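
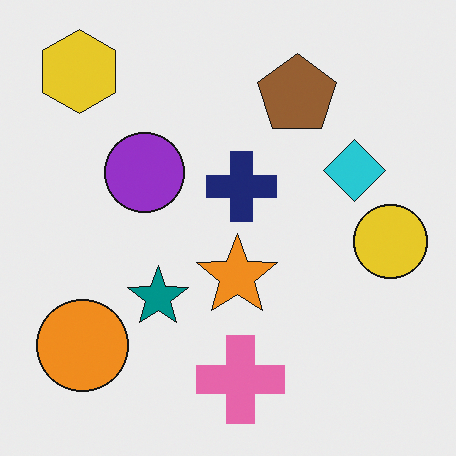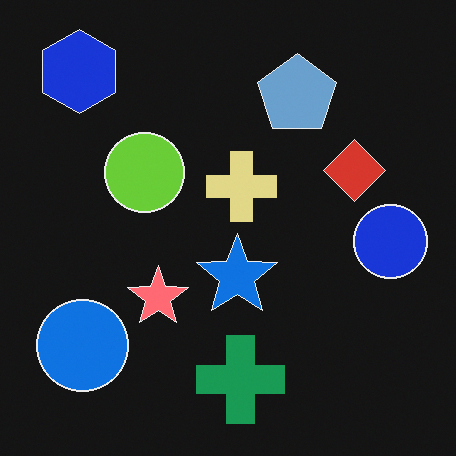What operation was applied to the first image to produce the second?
The image was color-inverted (negative).

The light background has become dark and every shape's color is its complement — a photographic negative.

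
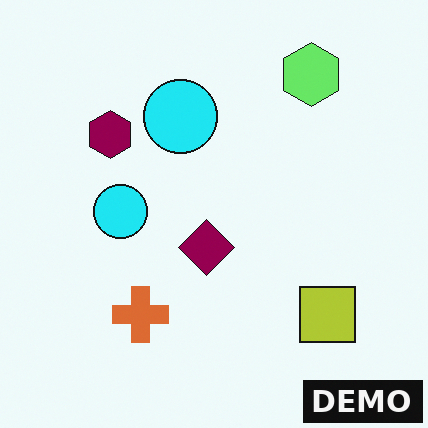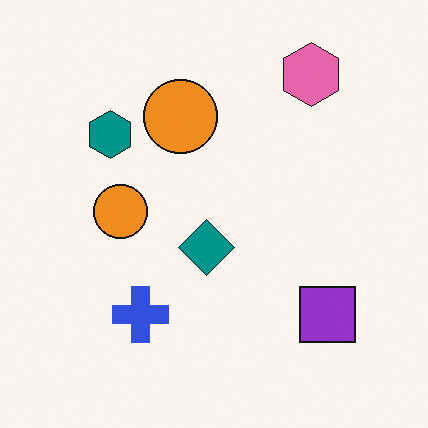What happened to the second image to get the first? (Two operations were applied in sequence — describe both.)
The transformation is: hue-shifted noticeably, then watermarked with the text "DEMO" in the lower-right corner.

Every shape's color has rotated by the same amount around the hue wheel — a uniform hue shift. A dark label reading "DEMO" appears in the lower-right corner.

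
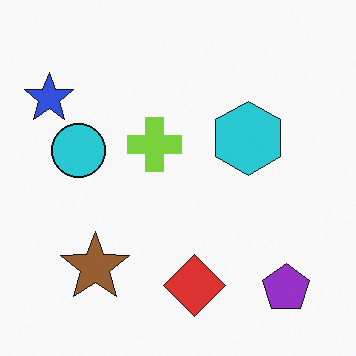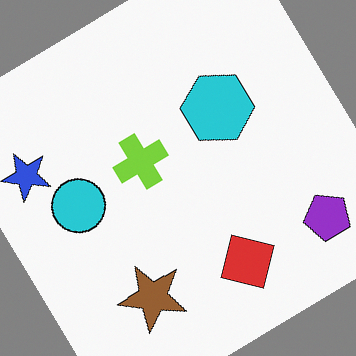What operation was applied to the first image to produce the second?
The transformation is: rotated counter-clockwise by a large amount — several tens of degrees.

Every shape is tilted by the same angle and the image corners show triangular fill wedges — a whole-image rotation by a non-right angle.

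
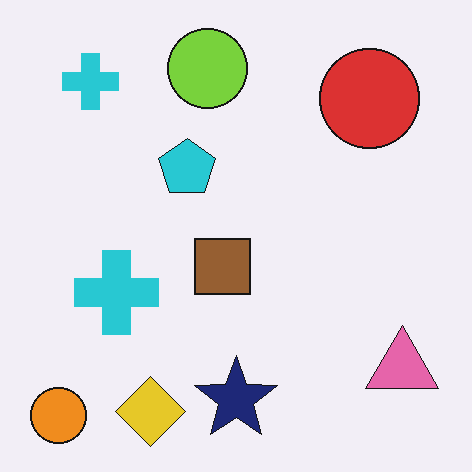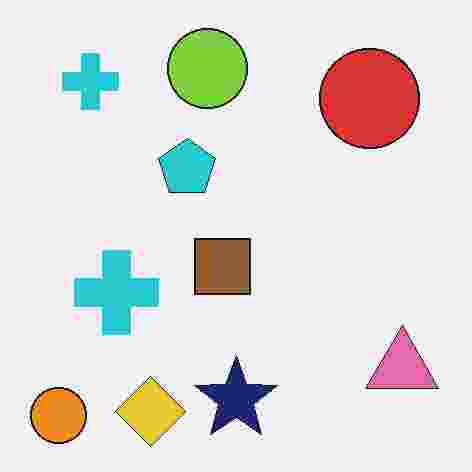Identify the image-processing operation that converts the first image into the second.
The second image is the first degraded with heavy JPEG compression.

Blocky 8×8 compression artifacts appear around shape edges and the flat background shows ringing — characteristic JPEG degradation.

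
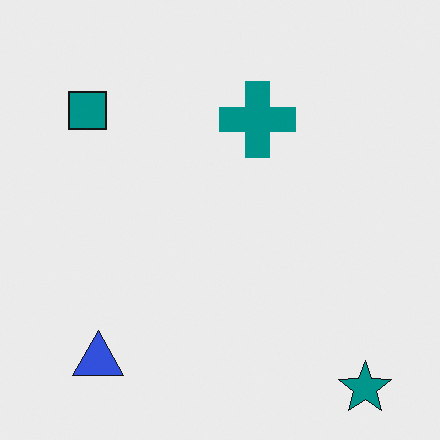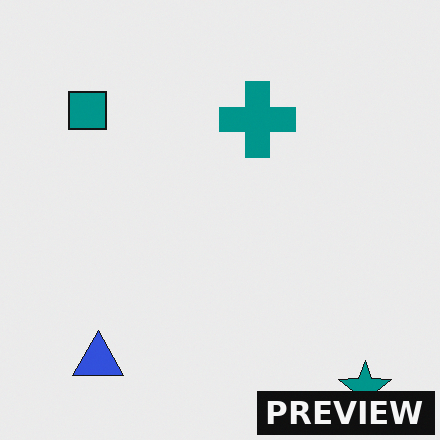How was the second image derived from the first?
It was watermarked with the text "PREVIEW" in the lower-right corner.

A dark label reading "PREVIEW" appears in the lower-right corner.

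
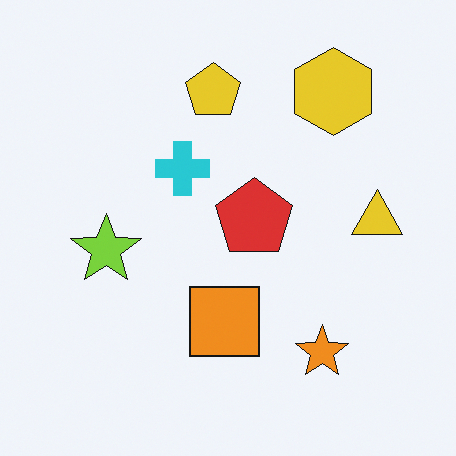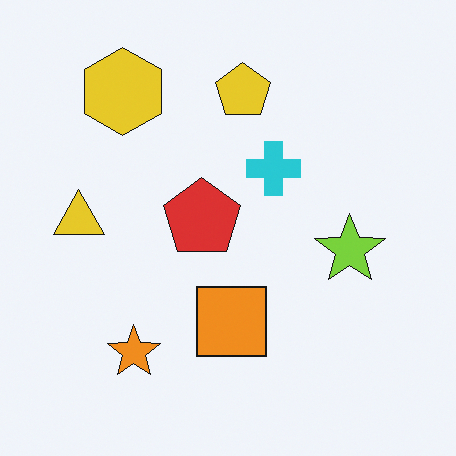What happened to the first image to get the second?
It was flipped horizontally (left ↔ right).

The yellow triangle is in the right of the first image and the left of the second — shapes on opposite sides of the vertical midline have swapped in a mirror flip.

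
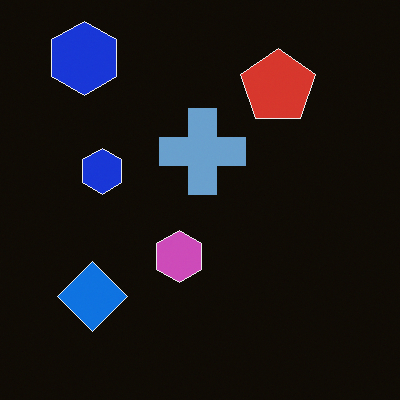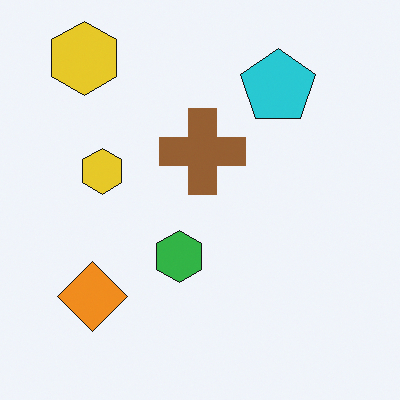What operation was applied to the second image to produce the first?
The image was color-inverted (negative).

The light background has become dark and every shape's color is its complement — a photographic negative.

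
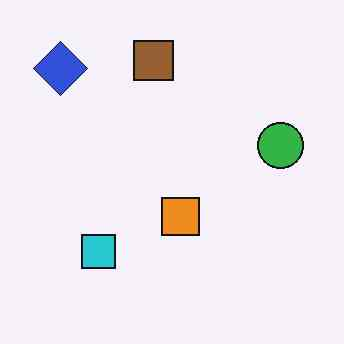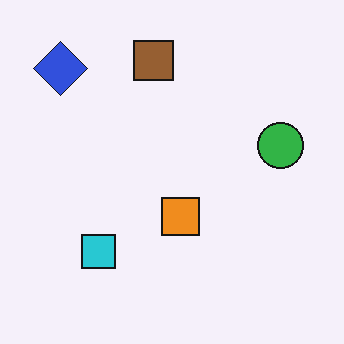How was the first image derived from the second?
JPEG-compressed with visible artifacts.

Blocky 8×8 compression artifacts appear around shape edges and the flat background shows ringing — characteristic JPEG degradation.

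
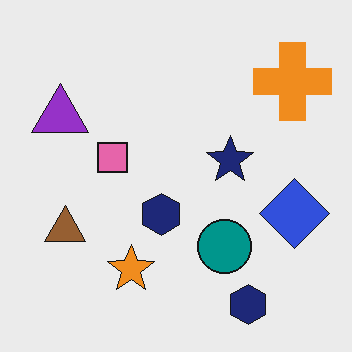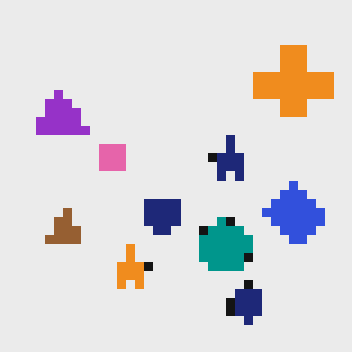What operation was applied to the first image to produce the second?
The second image is the first coarsely pixelated.

Shapes are reduced to large square blocks; fine edges and outlines are lost — a downscale-then-upscale (mosaic) effect.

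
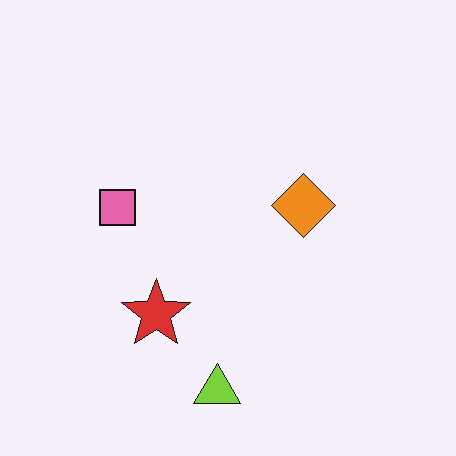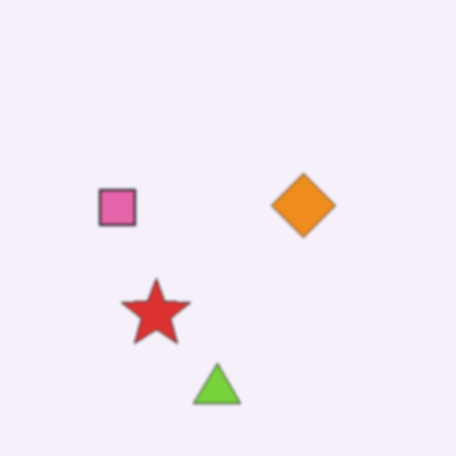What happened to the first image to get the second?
It was given a subtle gaussian blur.

Shape edges and outlines are uniformly softened across the whole image.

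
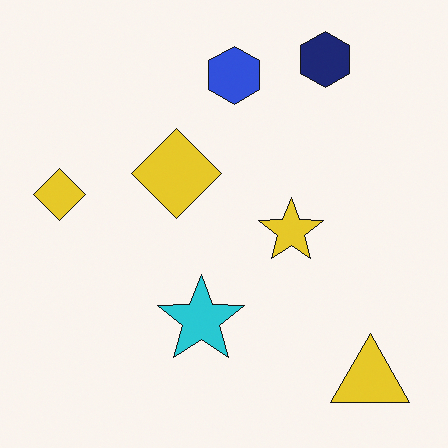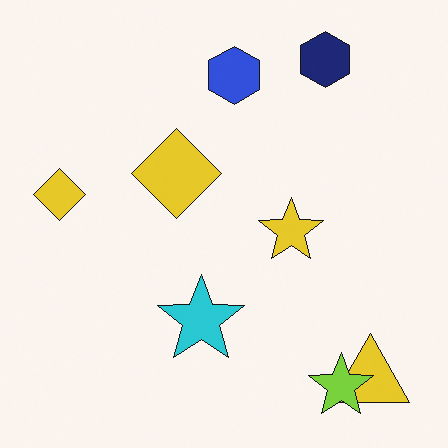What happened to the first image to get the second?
The transformation is: overlaid with an additional lime star.

A lime star appears in the second image that is absent from the first.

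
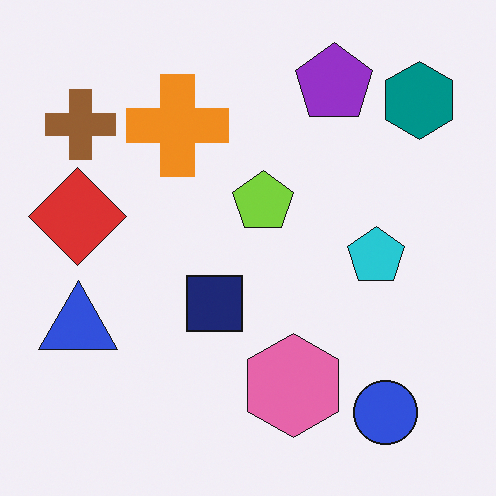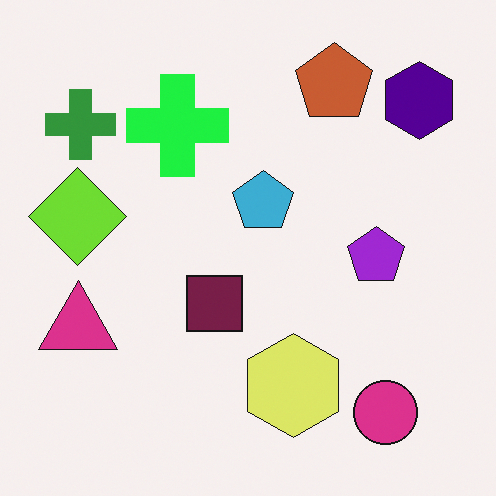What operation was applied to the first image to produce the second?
The second image is the first hue-shifted noticeably.

Every shape's color has rotated by the same amount around the hue wheel — a uniform hue shift.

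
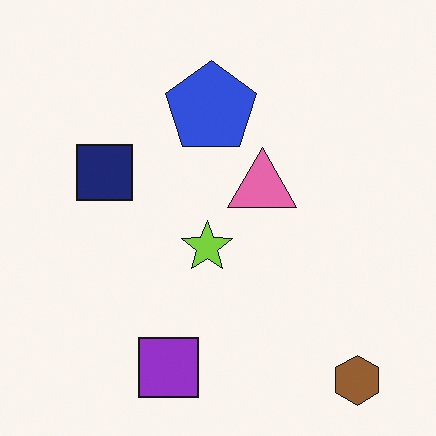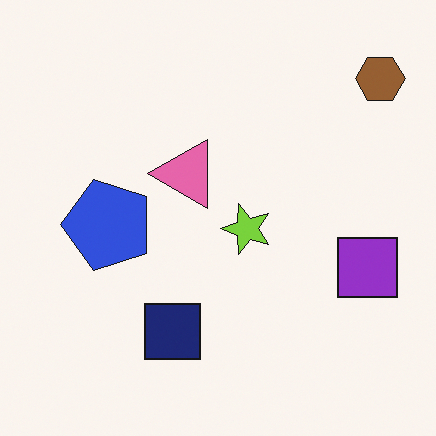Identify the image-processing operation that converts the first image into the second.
The transformation is: rotated 90° counter-clockwise.

The brown hexagon sits in the bottom-right of the first image and the top-right of the second — consistent with a whole-image 90° counter-clockwise rotation.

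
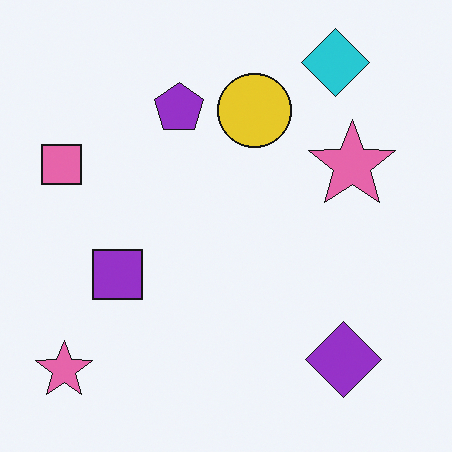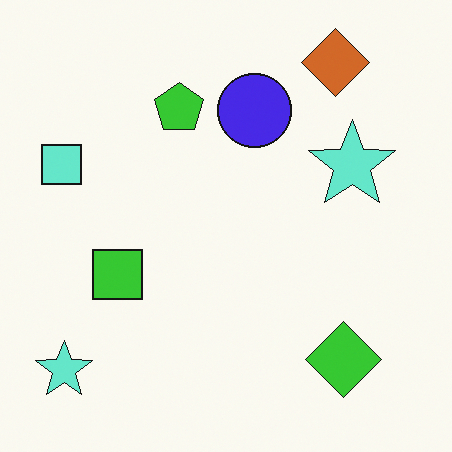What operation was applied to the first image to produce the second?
The image was hue-shifted by a large amount.

Every shape's color has rotated by the same amount around the hue wheel — a uniform hue shift.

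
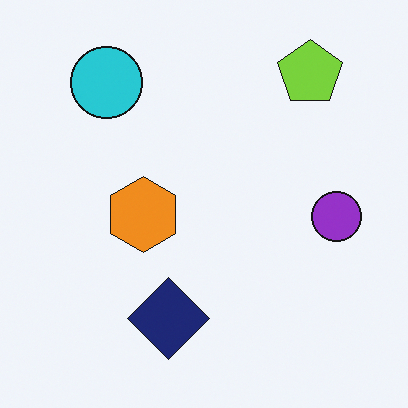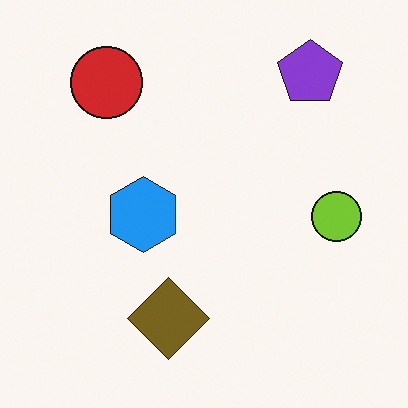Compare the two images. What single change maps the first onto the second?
Hue-shifted through roughly half the color wheel.

Every shape's color has rotated by the same amount around the hue wheel — a uniform hue shift.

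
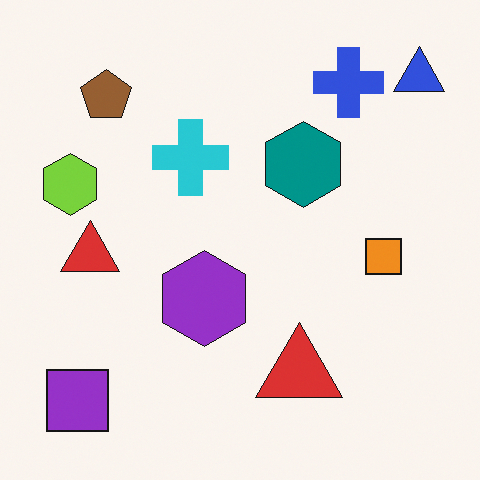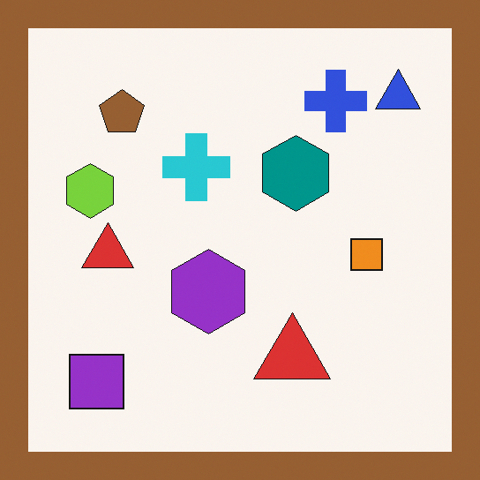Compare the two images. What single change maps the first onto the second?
The transformation is: framed with a brown border.

A solid brown frame runs around the edge of the second image, with the content slightly shrunk inside it.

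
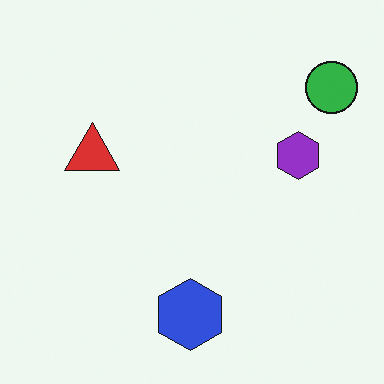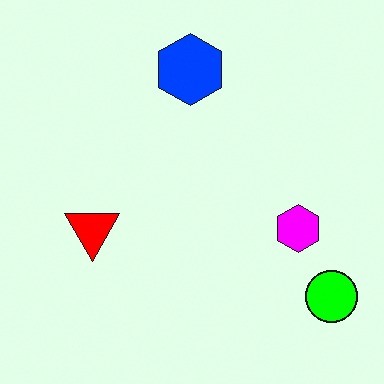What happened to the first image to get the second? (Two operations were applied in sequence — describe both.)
The second image is the first flipped vertically (top ↔ bottom), then made much more vivid (saturation change).

The blue hexagon is in the bottom of the first image and the top of the second — shapes on opposite sides of the horizontal midline have swapped in a mirror flip. All colors are more vivid — a global saturation change.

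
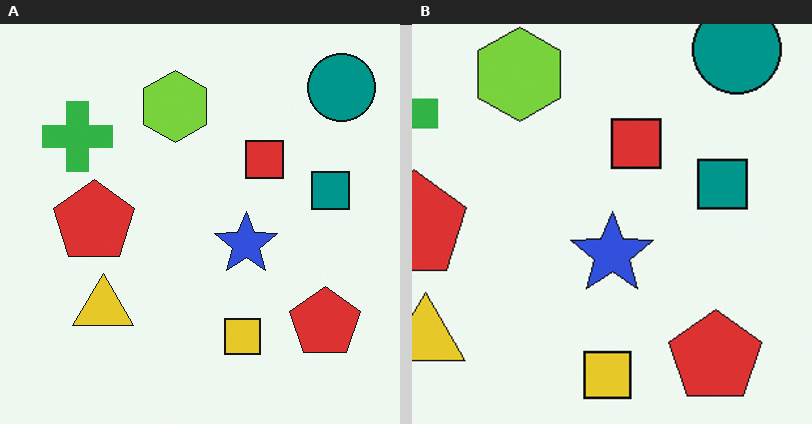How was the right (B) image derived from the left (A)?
The right (B) image is the left (A) cropped to a modestly smaller region and rescaled.

The visible shapes are larger and the field of view is narrower; shapes near the original edges may be partly or wholly outside the frame — a crop-and-rescale.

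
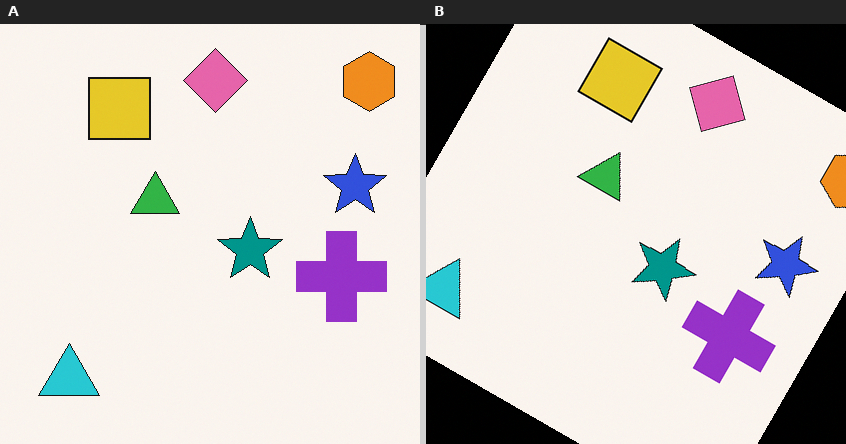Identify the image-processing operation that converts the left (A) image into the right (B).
Rotated clockwise by a moderate amount.

Every shape is tilted by the same angle and the image corners show triangular fill wedges — a whole-image rotation by a non-right angle.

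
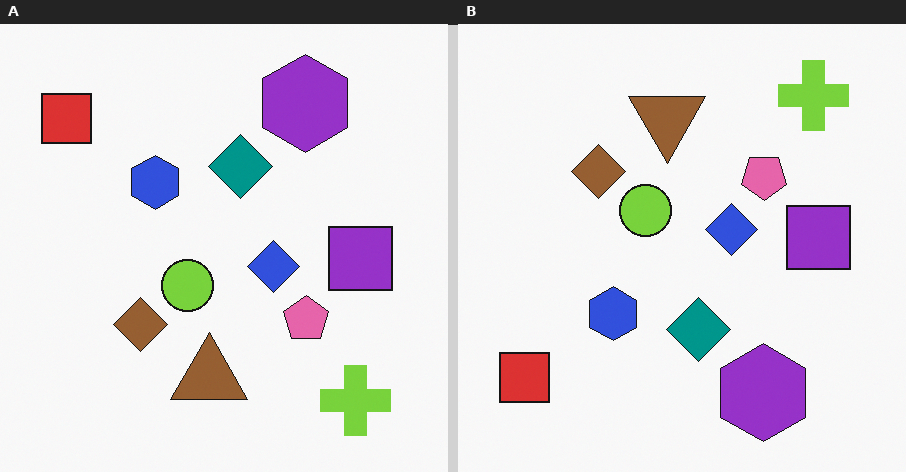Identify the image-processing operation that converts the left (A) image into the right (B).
The image was flipped vertically (top ↔ bottom).

The lime cross is in the bottom-right of the left (A) image and the top-right of the right (B) — shapes on opposite sides of the horizontal midline have swapped in a mirror flip.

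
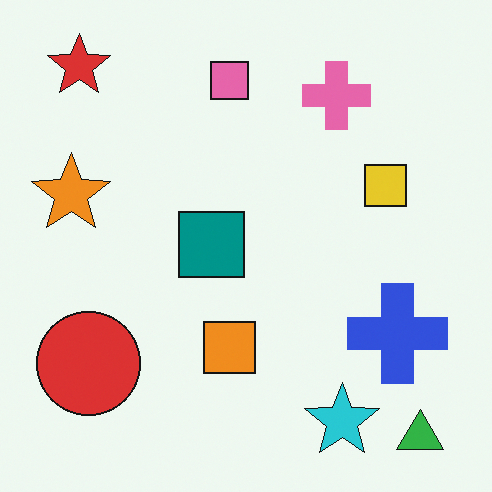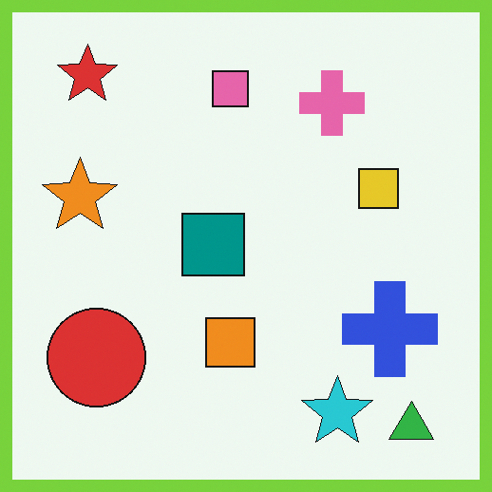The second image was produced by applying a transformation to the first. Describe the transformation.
The transformation is: framed with a lime border.

A solid lime frame runs around the edge of the second image, with the content slightly shrunk inside it.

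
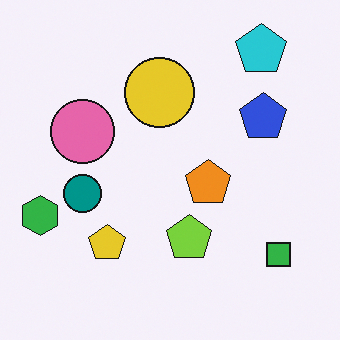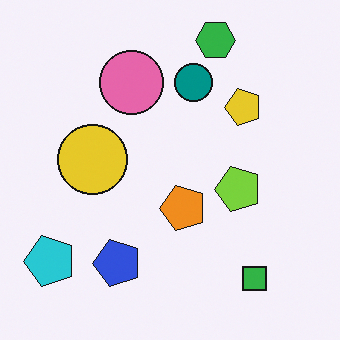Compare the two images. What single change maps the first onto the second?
The transformation is: transposed (reflected across the top-left ↔ bottom-right diagonal).

Shapes have swapped their row and column positions — what was in the top-right is now in the bottom-left — a diagonal reflection.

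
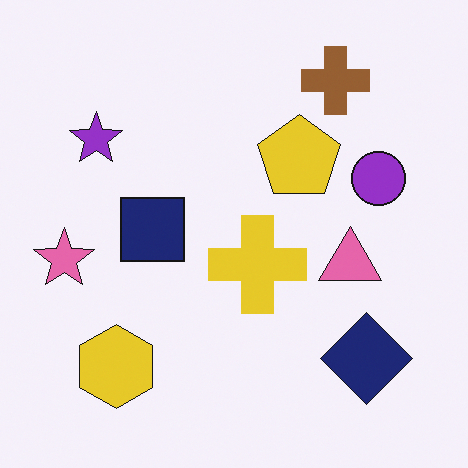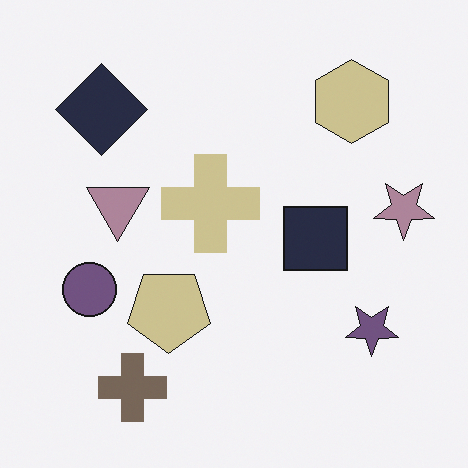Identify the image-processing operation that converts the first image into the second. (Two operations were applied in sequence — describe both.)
The image was heavily desaturated, then rotated 180°.

All colors are more muted and greyish — a global saturation change. The brown cross sits in the top-right of the first image and the bottom-left of the second — consistent with a whole-image 180° rotation.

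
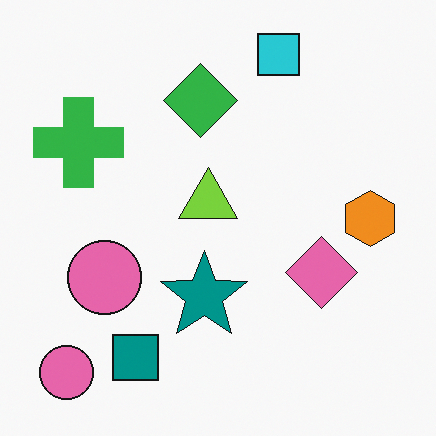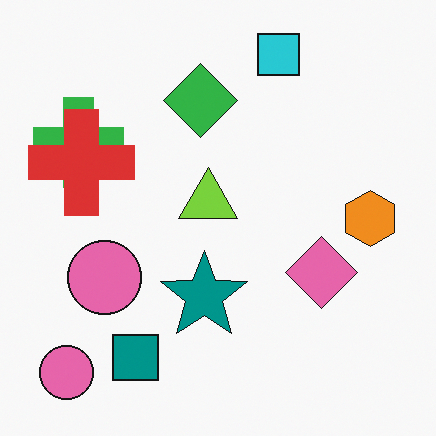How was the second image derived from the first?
It was overlaid with an additional red cross.

A red cross appears in the second image that is absent from the first.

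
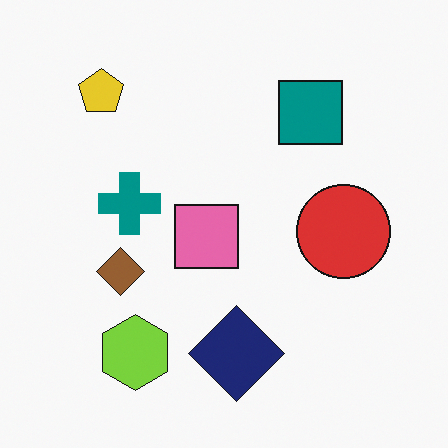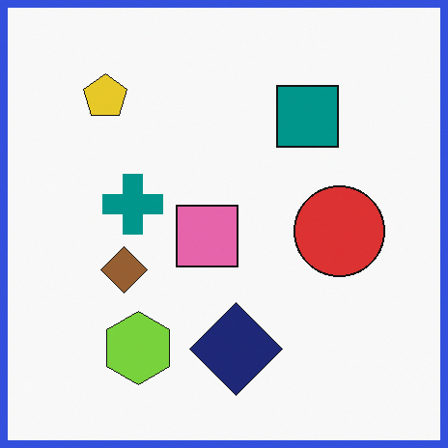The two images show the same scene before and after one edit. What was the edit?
The second image is the first framed with a blue border.

A solid blue frame runs around the edge of the second image, with the content slightly shrunk inside it.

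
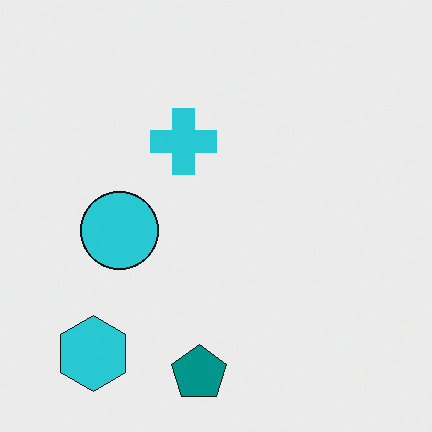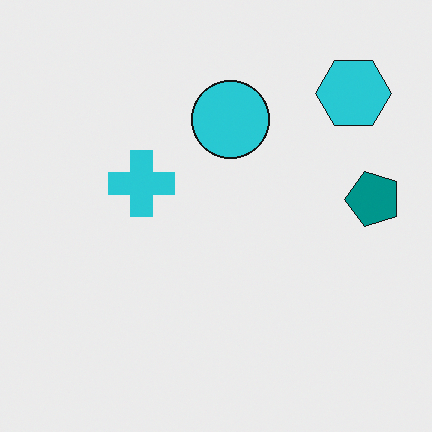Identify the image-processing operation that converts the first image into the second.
Transposed (reflected across the top-left ↔ bottom-right diagonal).

Shapes have swapped their row and column positions — what was in the top-right is now in the bottom-left — a diagonal reflection.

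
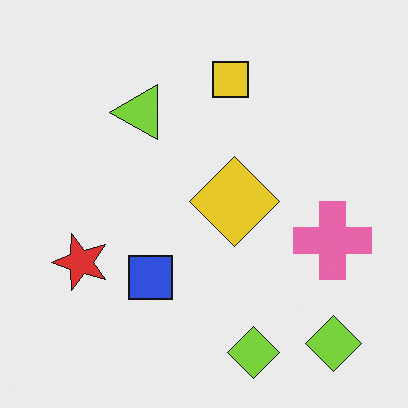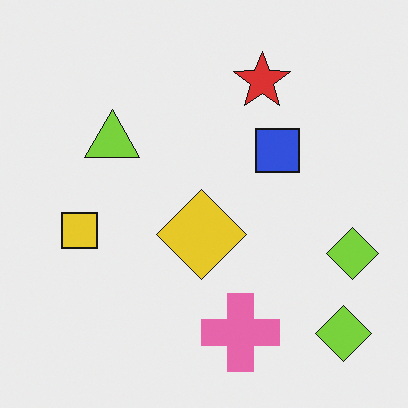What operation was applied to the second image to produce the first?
The image was transposed (reflected across the top-left ↔ bottom-right diagonal).

Shapes have swapped their row and column positions — what was in the top-right is now in the bottom-left — a diagonal reflection.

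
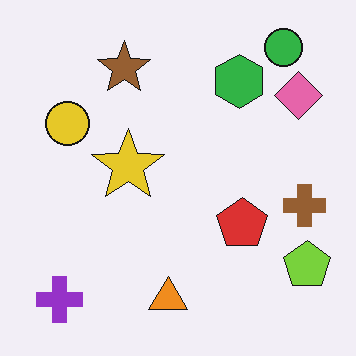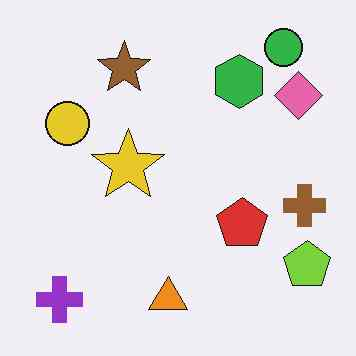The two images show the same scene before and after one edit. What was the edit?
The transformation is: given moderate JPEG compression.

Blocky 8×8 compression artifacts appear around shape edges and the flat background shows ringing — characteristic JPEG degradation.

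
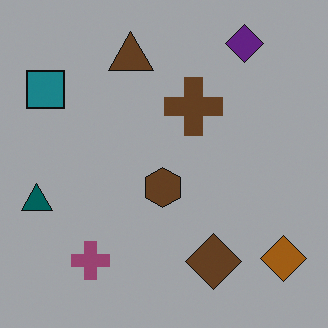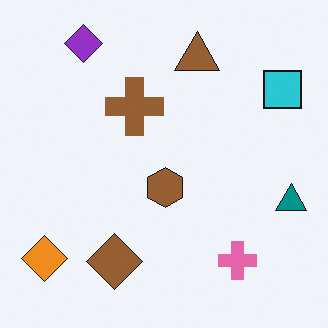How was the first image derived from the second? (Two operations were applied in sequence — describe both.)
This is the original image substantially darkened, then flipped horizontally (left ↔ right).

Every pixel — background and shapes alike — is uniformly darkened. The teal triangle is in the right of the second image and the left of the first — shapes on opposite sides of the vertical midline have swapped in a mirror flip.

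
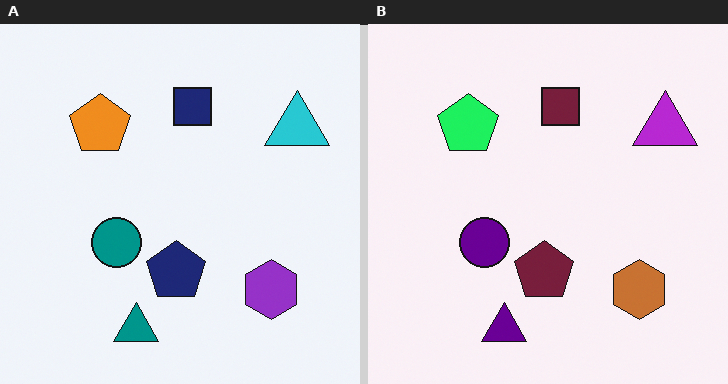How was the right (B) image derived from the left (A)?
This is the original image hue-shifted by a moderate amount.

Every shape's color has rotated by the same amount around the hue wheel — a uniform hue shift.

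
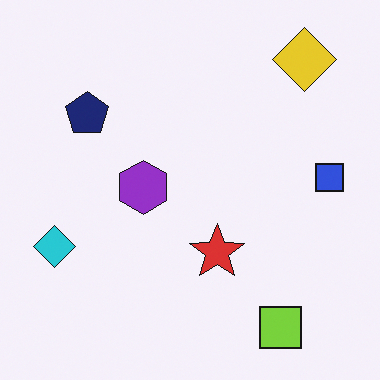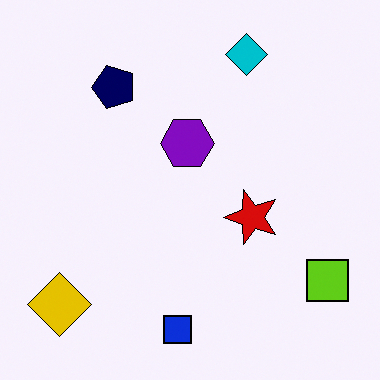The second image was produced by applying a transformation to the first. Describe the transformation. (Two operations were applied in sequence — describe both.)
Given slightly increased contrast, then transposed (reflected across the top-left ↔ bottom-right diagonal).

Tones are pushed away from mid-grey across the whole image — a global contrast change. Shapes have swapped their row and column positions — what was in the top-right is now in the bottom-left — a diagonal reflection.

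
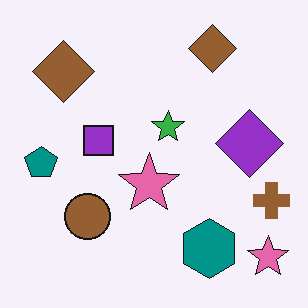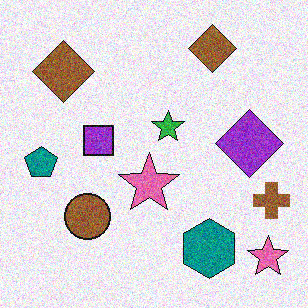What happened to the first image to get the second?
It was degraded with visible gaussian noise.

Random speckle covers the whole image, including the flat background.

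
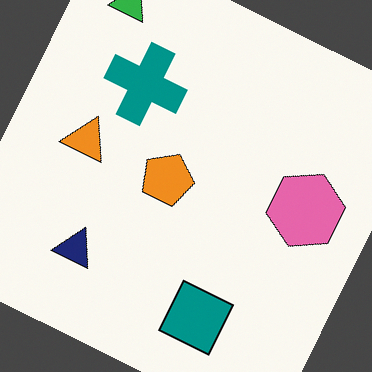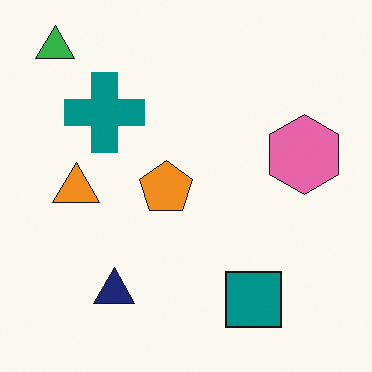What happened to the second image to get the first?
Rotated clockwise by a clearly visible amount.

Every shape is tilted by the same angle and the image corners show triangular fill wedges — a whole-image rotation by a non-right angle.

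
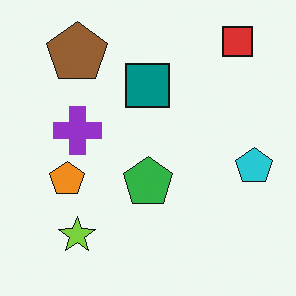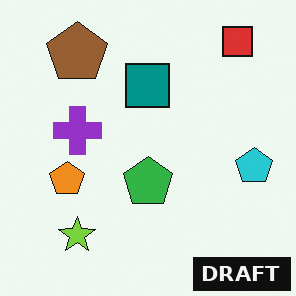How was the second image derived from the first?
Watermarked with the text "DRAFT" in the lower-right corner.

A dark label reading "DRAFT" appears in the lower-right corner.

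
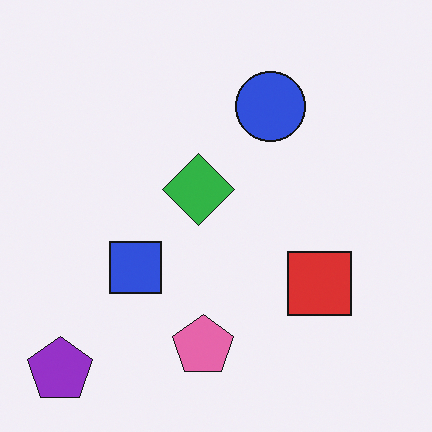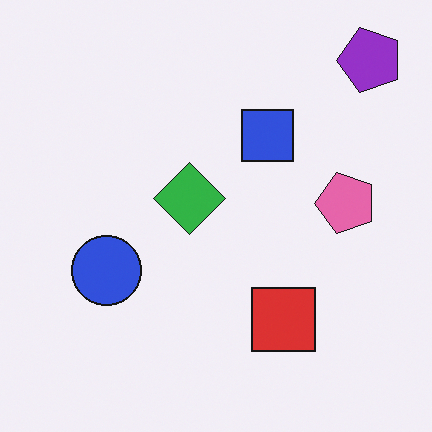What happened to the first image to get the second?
This is the original image transposed (reflected across the top-left ↔ bottom-right diagonal).

Shapes have swapped their row and column positions — what was in the top-right is now in the bottom-left — a diagonal reflection.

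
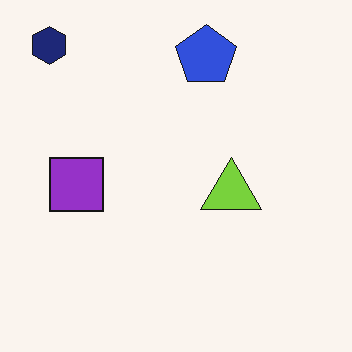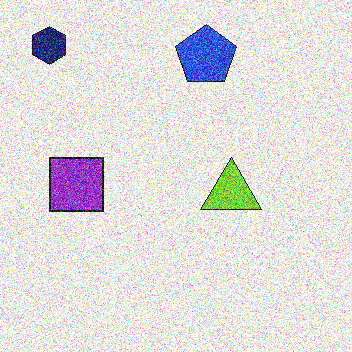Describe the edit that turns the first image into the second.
Degraded with heavy additive noise.

Random speckle covers the whole image, including the flat background.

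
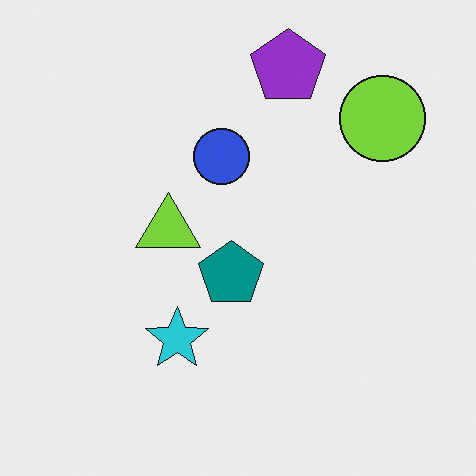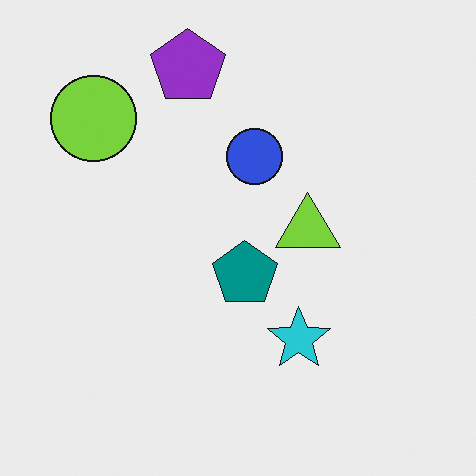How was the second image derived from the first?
The second image is the first flipped horizontally (left ↔ right).

The lime circle is in the top-right of the first image and the top-left of the second — shapes on opposite sides of the vertical midline have swapped in a mirror flip.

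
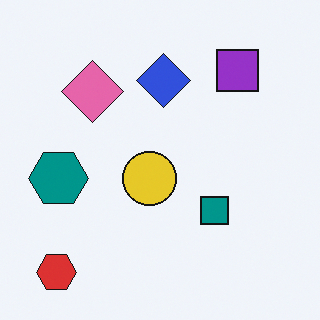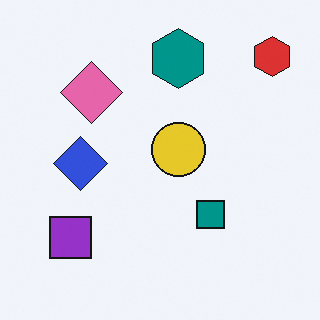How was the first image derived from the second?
The first image is the second transposed (reflected across the top-left ↔ bottom-right diagonal).

Shapes have swapped their row and column positions — what was in the top-right is now in the bottom-left — a diagonal reflection.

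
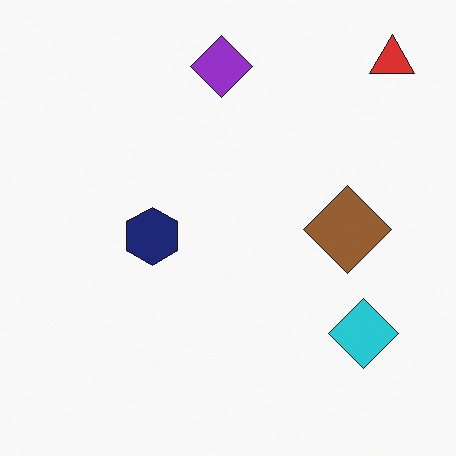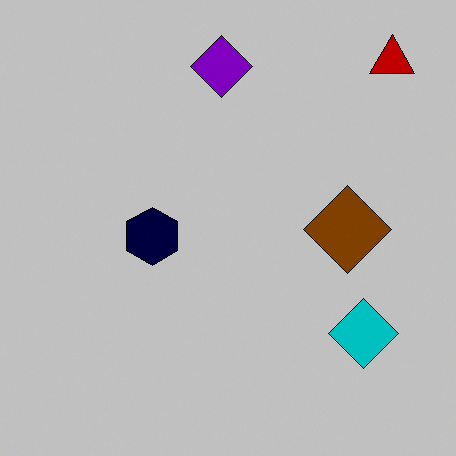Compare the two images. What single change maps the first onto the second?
The transformation is: aggressively posterized.

Each flat color has snapped to a coarser quantized level — most visibly, the near-white background has dropped to a flat grey.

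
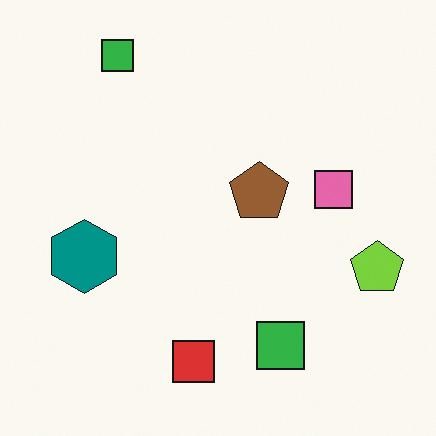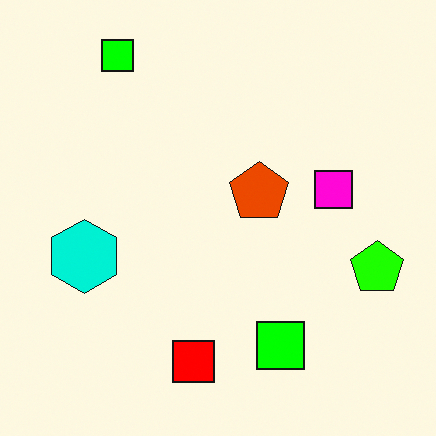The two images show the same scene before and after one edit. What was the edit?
The image was made much more vivid (saturation change).

All colors are more vivid — a global saturation change.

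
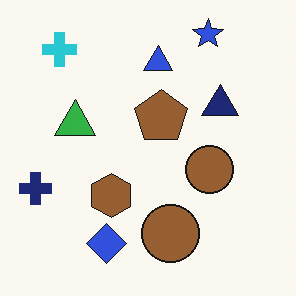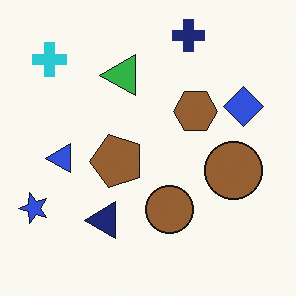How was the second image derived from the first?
The second image is the first transposed (reflected across the top-left ↔ bottom-right diagonal).

Shapes have swapped their row and column positions — what was in the top-right is now in the bottom-left — a diagonal reflection.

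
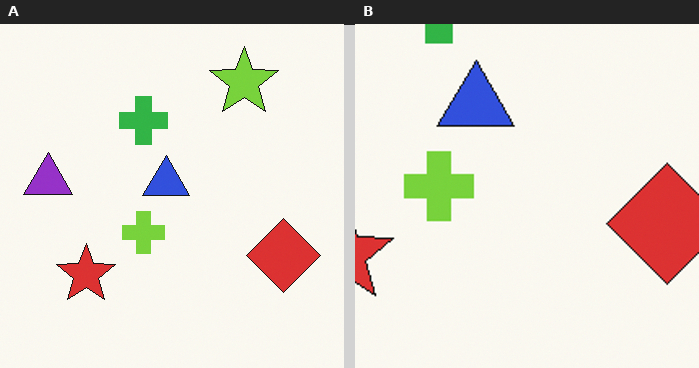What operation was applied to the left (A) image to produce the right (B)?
It was cropped to a noticeably smaller region and rescaled.

The visible shapes are larger and the field of view is narrower; shapes near the original edges may be partly or wholly outside the frame — a crop-and-rescale.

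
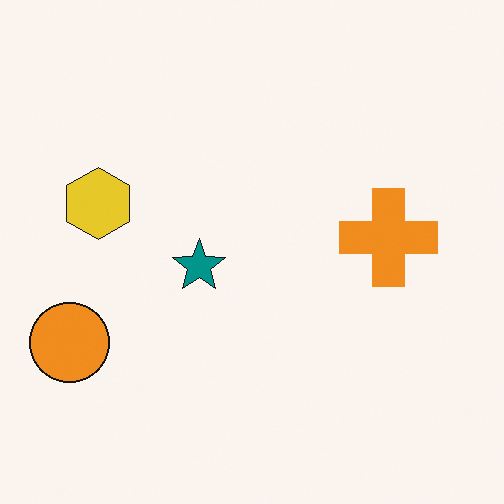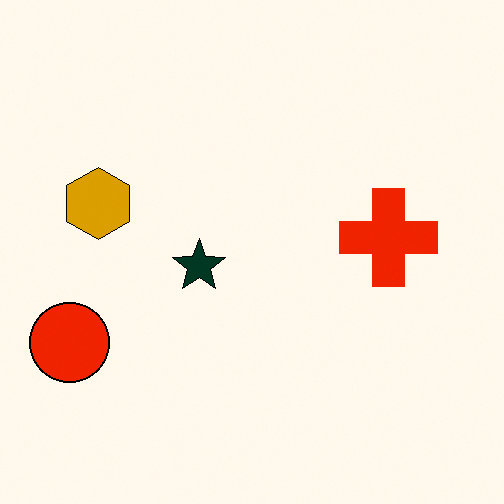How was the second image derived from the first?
It was given much higher contrast.

Tones are pushed away from mid-grey across the whole image — a global contrast change.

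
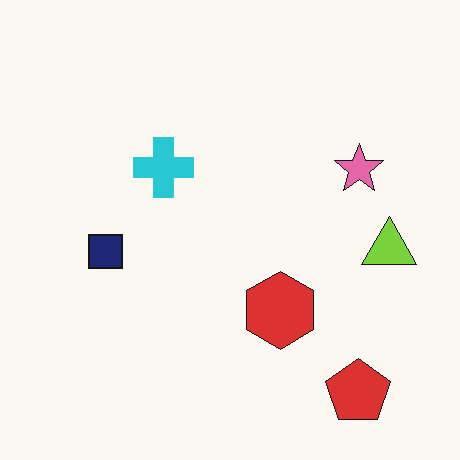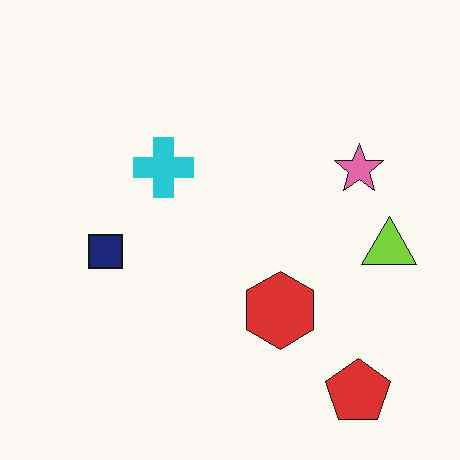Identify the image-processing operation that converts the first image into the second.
This is the original image given moderate JPEG compression.

Blocky 8×8 compression artifacts appear around shape edges and the flat background shows ringing — characteristic JPEG degradation.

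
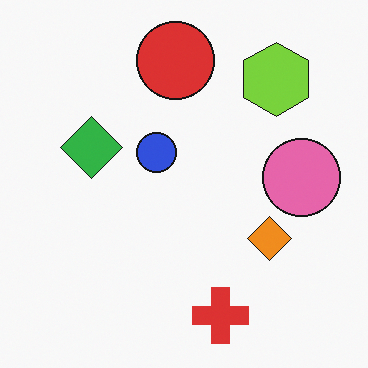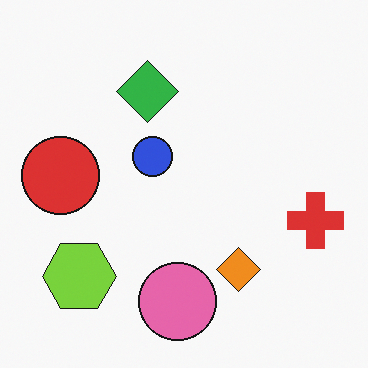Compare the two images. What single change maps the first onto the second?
It was transposed (reflected across the top-left ↔ bottom-right diagonal).

Shapes have swapped their row and column positions — what was in the top-right is now in the bottom-left — a diagonal reflection.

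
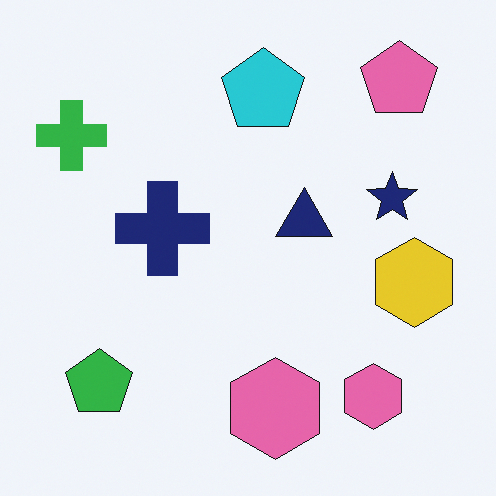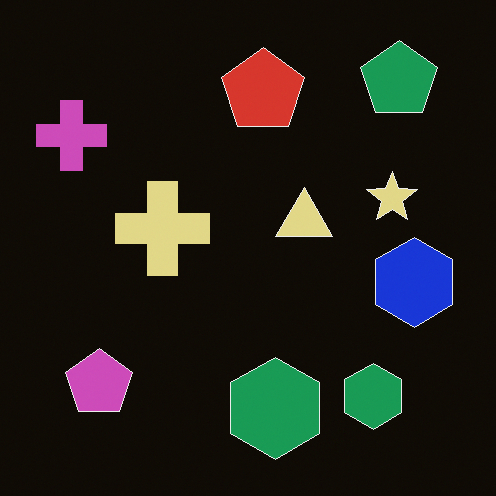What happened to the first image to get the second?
The transformation is: color-inverted (negative).

The light background has become dark and every shape's color is its complement — a photographic negative.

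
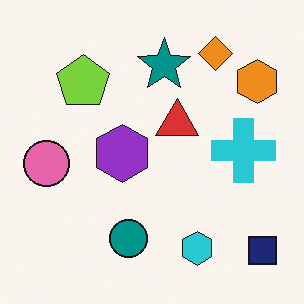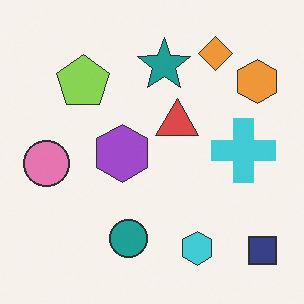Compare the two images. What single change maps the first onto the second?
The transformation is: given slightly reduced contrast.

Tones are pushed toward mid-grey across the whole image — a global contrast change.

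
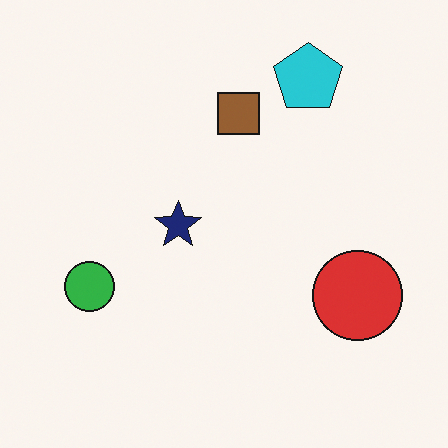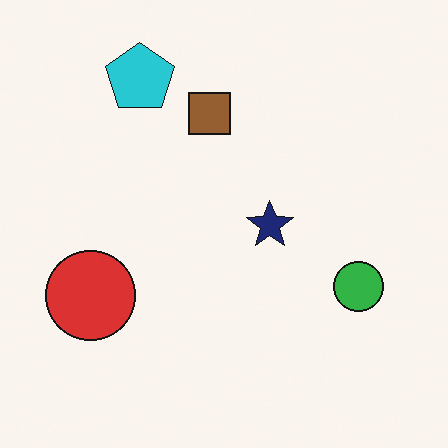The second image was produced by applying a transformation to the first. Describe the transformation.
Flipped horizontally (left ↔ right).

The green circle is in the left of the first image and the right of the second — shapes on opposite sides of the vertical midline have swapped in a mirror flip.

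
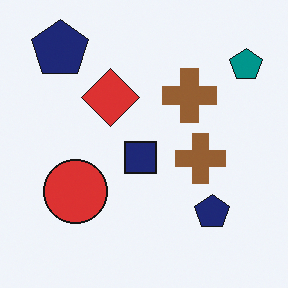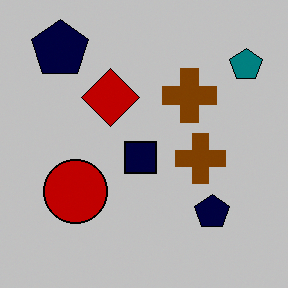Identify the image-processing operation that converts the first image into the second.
The image was heavily posterized to just a handful of flat colors.

Each flat color has snapped to a coarser quantized level — most visibly, the near-white background has dropped to a flat grey.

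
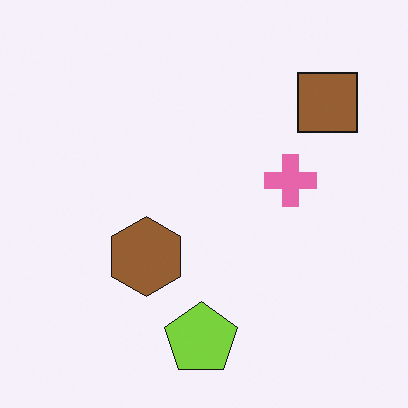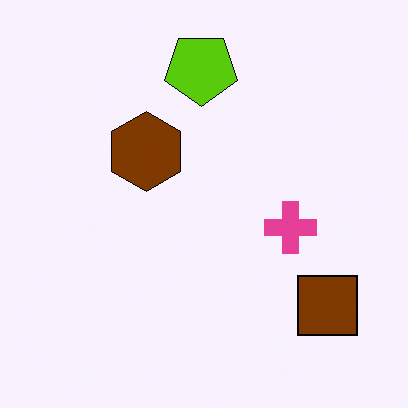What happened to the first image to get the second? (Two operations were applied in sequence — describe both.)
The second image is the first given slightly increased contrast, then flipped vertically (top ↔ bottom).

Tones are pushed away from mid-grey across the whole image — a global contrast change. The lime pentagon is in the bottom of the first image and the top of the second — shapes on opposite sides of the horizontal midline have swapped in a mirror flip.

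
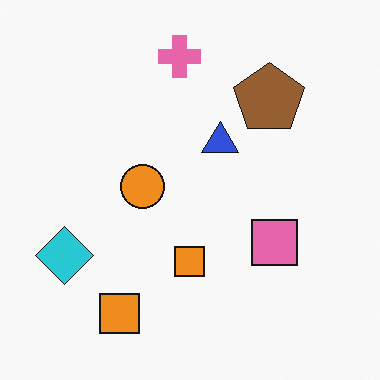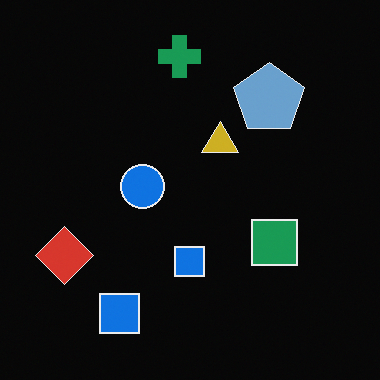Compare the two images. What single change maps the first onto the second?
It was color-inverted (negative).

The light background has become dark and every shape's color is its complement — a photographic negative.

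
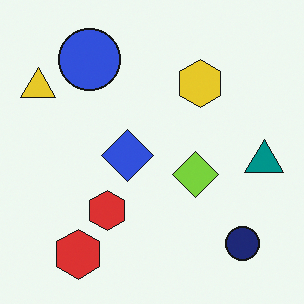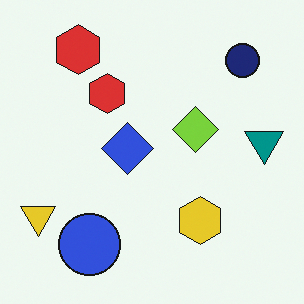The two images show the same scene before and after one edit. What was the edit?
The image was flipped vertically (top ↔ bottom).

The blue circle is in the top-left of the first image and the bottom-left of the second — shapes on opposite sides of the horizontal midline have swapped in a mirror flip.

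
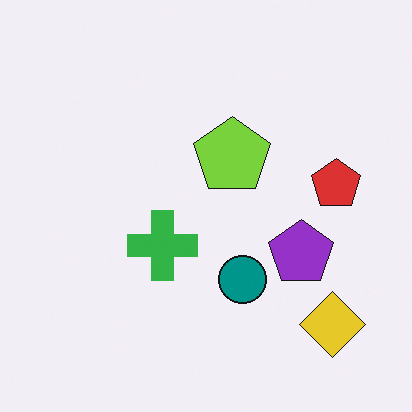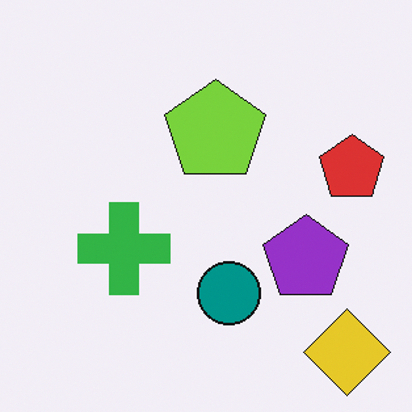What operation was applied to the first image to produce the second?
It was cropped slightly and scaled back up.

The visible shapes are larger and the field of view is narrower; shapes near the original edges may be partly or wholly outside the frame — a crop-and-rescale.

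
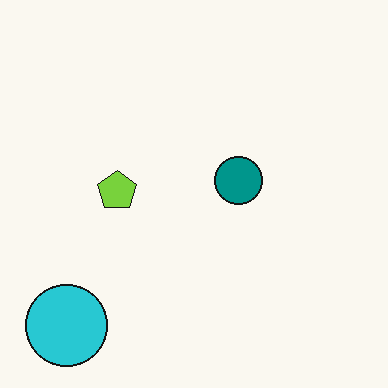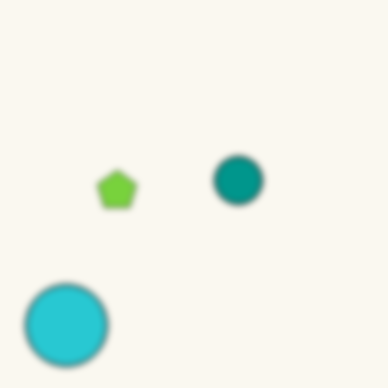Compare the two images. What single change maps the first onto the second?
The image was noticeably gaussian-blurred.

Shape edges and outlines are uniformly softened across the whole image.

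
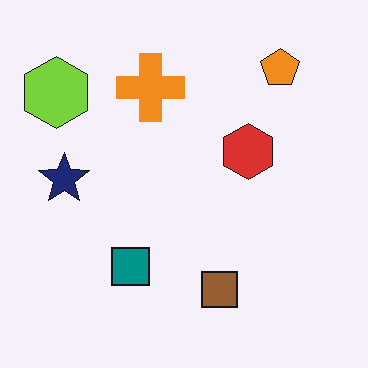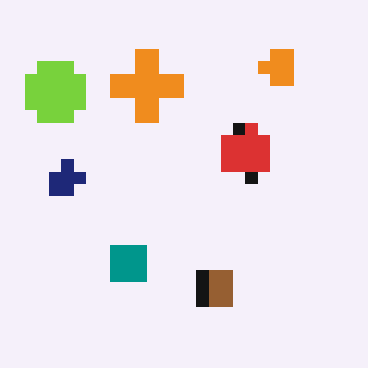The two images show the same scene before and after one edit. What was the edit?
The image was heavily pixelated into large blocks.

Shapes are reduced to large square blocks; fine edges and outlines are lost — a downscale-then-upscale (mosaic) effect.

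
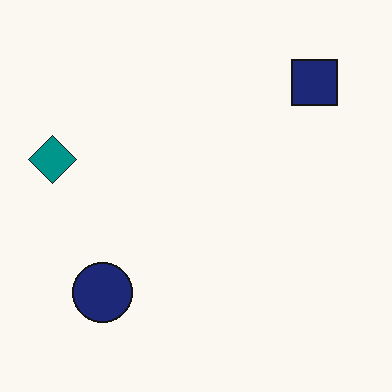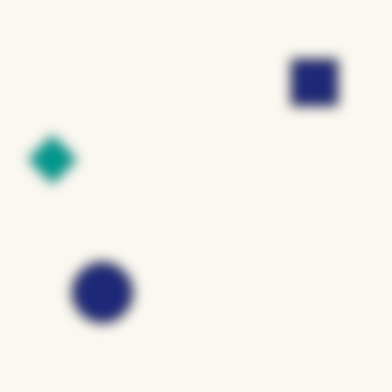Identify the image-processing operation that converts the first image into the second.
The transformation is: strongly gaussian-blurred.

Shape edges and outlines are uniformly softened across the whole image.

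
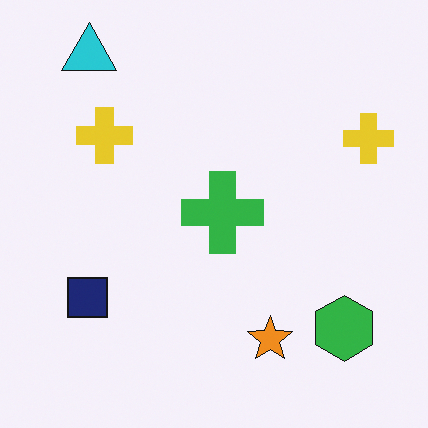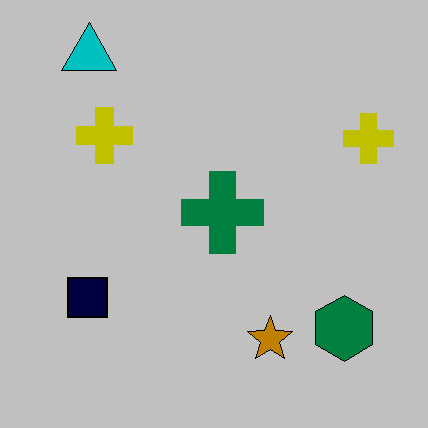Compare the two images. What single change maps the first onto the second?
This is the original image aggressively posterized.

Each flat color has snapped to a coarser quantized level — most visibly, the near-white background has dropped to a flat grey.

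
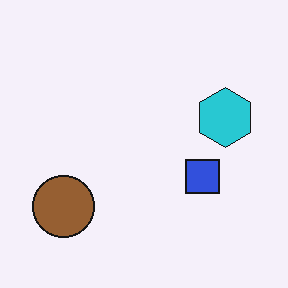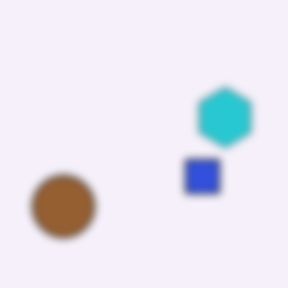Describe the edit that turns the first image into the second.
It was moderately blurred.

Shape edges and outlines are uniformly softened across the whole image.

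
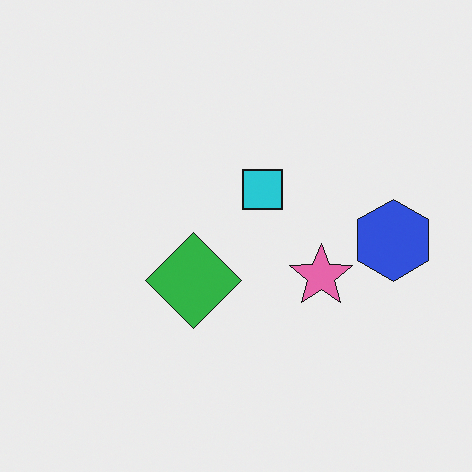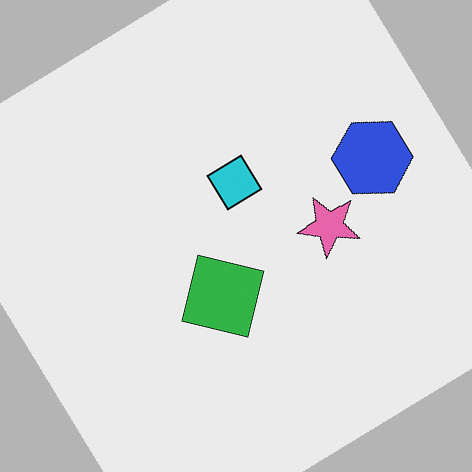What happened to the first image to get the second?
It was rotated counter-clockwise by a large amount — several tens of degrees.

Every shape is tilted by the same angle and the image corners show triangular fill wedges — a whole-image rotation by a non-right angle.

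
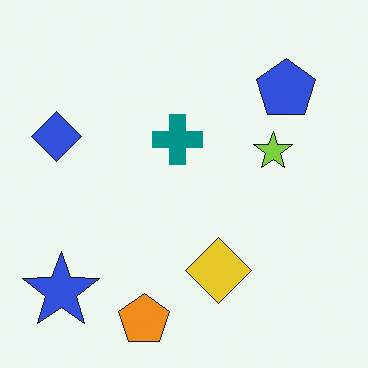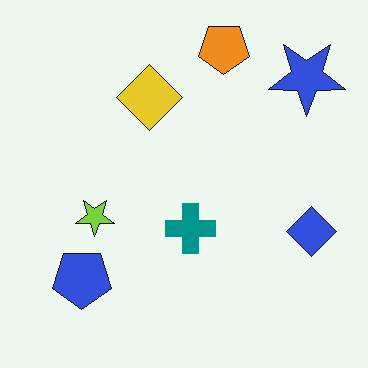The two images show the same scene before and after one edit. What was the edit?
The second image is the first rotated 180°.

The blue star sits in the bottom-left of the first image and the top-right of the second — consistent with a whole-image 180° rotation.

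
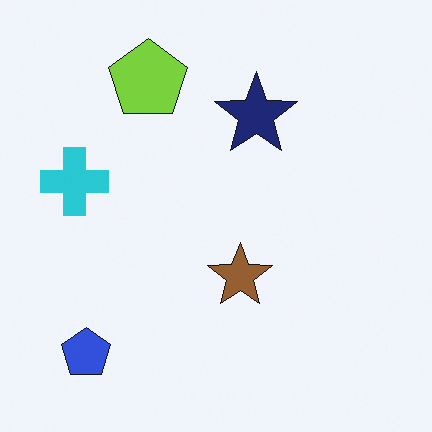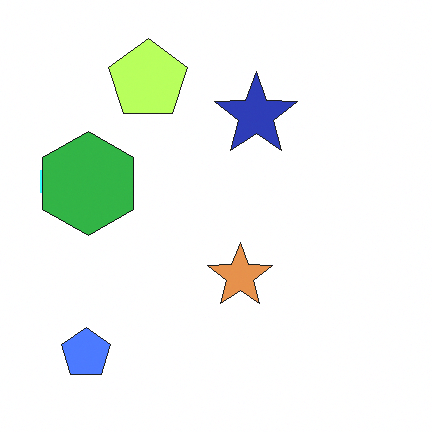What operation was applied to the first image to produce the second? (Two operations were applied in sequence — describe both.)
The image was brightened a lot, then overlaid with an additional green hexagon.

Every pixel — background and shapes alike — is uniformly brightened. A green hexagon appears in the second image that is absent from the first.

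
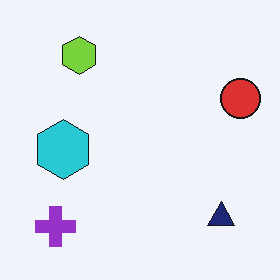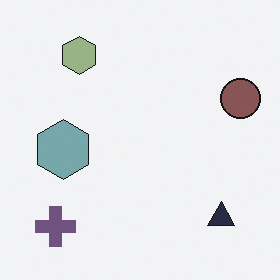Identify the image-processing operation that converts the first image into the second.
The image was heavily desaturated.

All colors are more muted and greyish — a global saturation change.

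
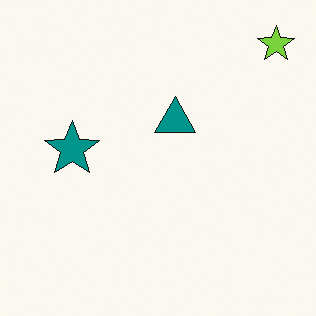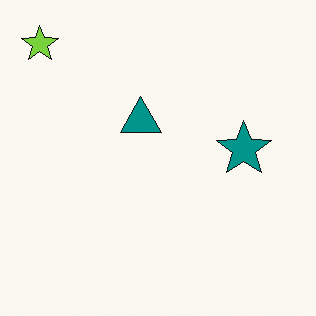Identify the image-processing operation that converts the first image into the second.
The second image is the first flipped horizontally (left ↔ right).

The lime star is in the top-right of the first image and the top-left of the second — shapes on opposite sides of the vertical midline have swapped in a mirror flip.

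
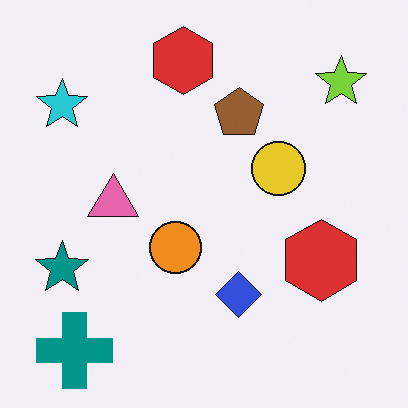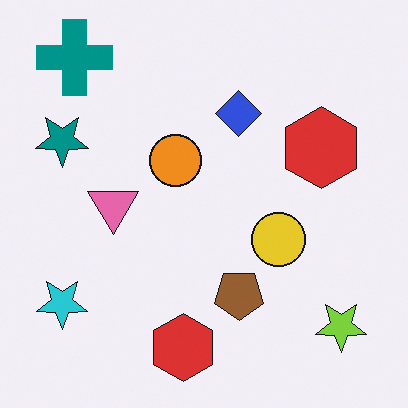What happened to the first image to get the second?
This is the original image flipped vertically (top ↔ bottom).

The teal cross is in the bottom-left of the first image and the top-left of the second — shapes on opposite sides of the horizontal midline have swapped in a mirror flip.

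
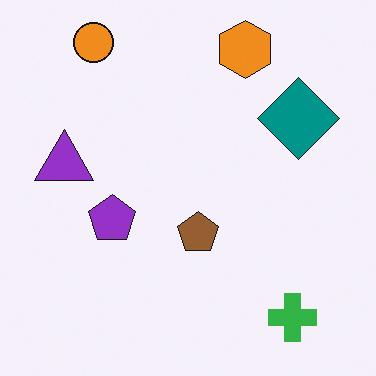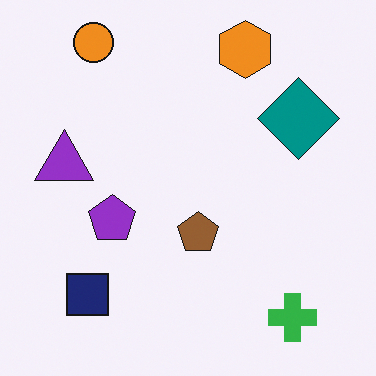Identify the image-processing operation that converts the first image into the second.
It was overlaid with an additional navy square.

A navy square appears in the second image that is absent from the first.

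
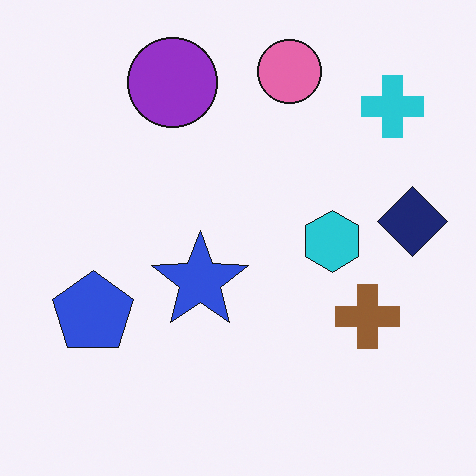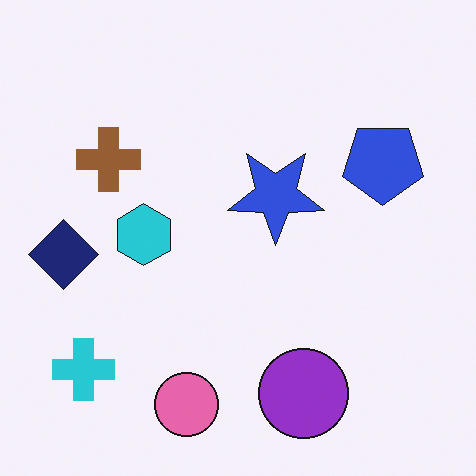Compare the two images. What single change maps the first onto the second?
It was rotated 180°.

The cyan cross sits in the top-right of the first image and the bottom-left of the second — consistent with a whole-image 180° rotation.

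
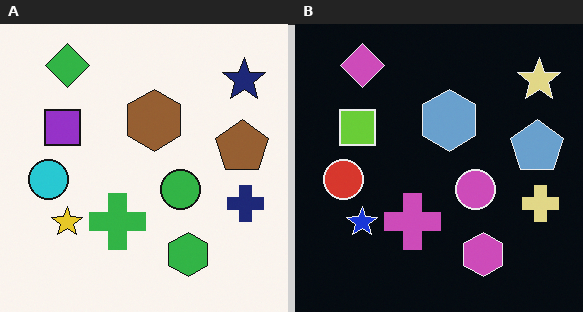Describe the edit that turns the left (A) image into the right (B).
The transformation is: color-inverted (negative).

The light background has become dark and every shape's color is its complement — a photographic negative.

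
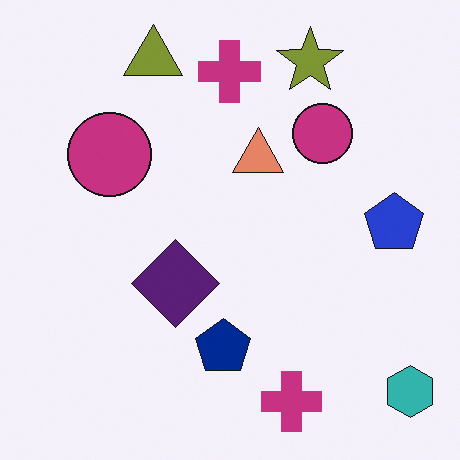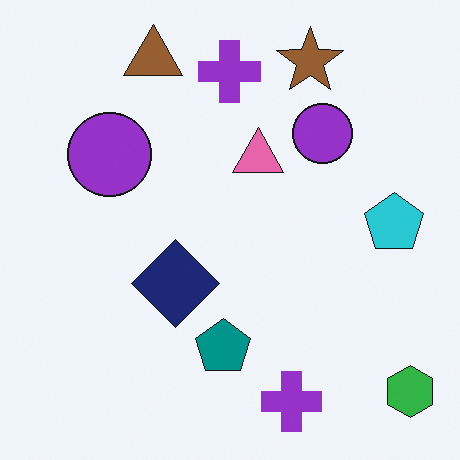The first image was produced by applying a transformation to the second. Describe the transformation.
This is the original image hue-shifted slightly.

Every shape's color has rotated by the same amount around the hue wheel — a uniform hue shift.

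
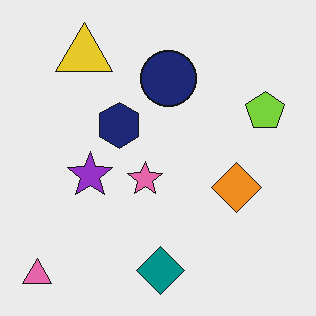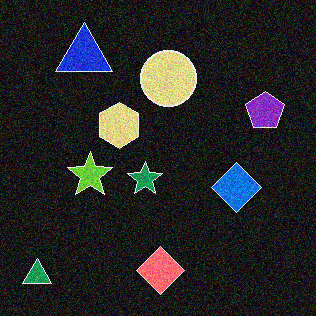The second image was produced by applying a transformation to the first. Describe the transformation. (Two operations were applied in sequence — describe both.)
The transformation is: color-inverted (negative), then degraded with moderate additive noise.

The light background has become dark and every shape's color is its complement — a photographic negative. Random speckle covers the whole image, including the flat background.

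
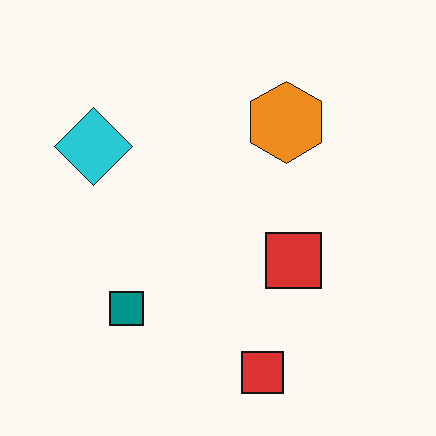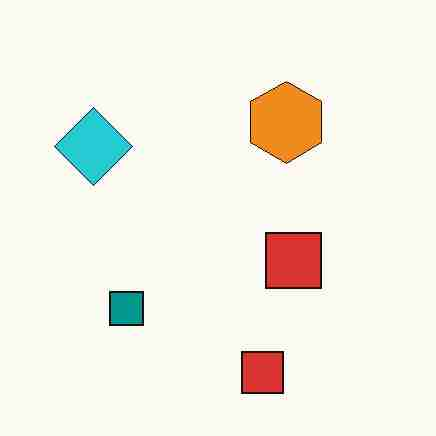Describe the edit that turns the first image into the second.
This is the original image degraded with heavy JPEG compression.

Blocky 8×8 compression artifacts appear around shape edges and the flat background shows ringing — characteristic JPEG degradation.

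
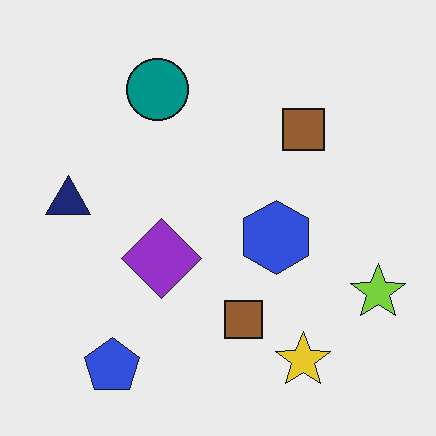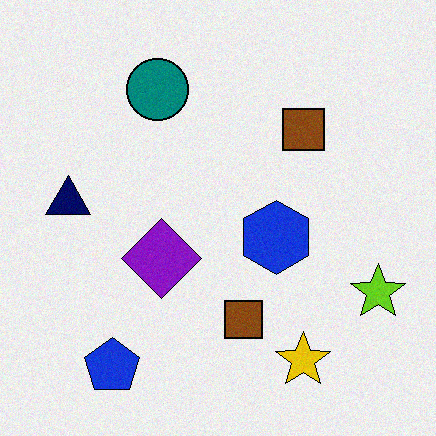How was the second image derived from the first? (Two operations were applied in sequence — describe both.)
The second image is the first given slightly increased contrast, then degraded with light additive noise.

Tones are pushed away from mid-grey across the whole image — a global contrast change. Random speckle covers the whole image, including the flat background.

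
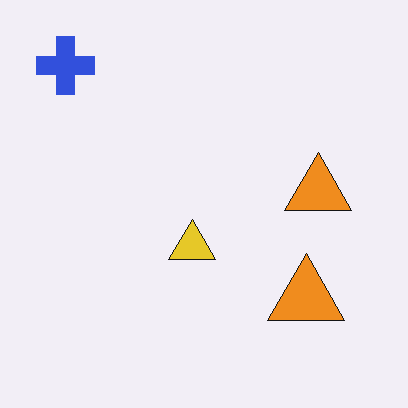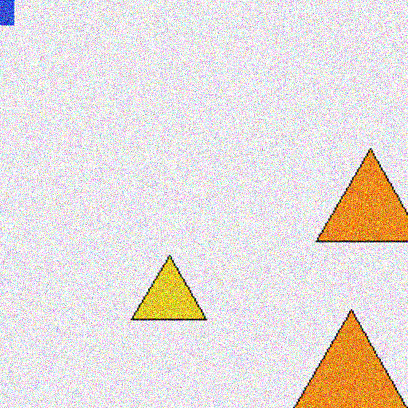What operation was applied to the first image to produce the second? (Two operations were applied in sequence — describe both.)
The image was cropped to a modestly smaller region and rescaled, then degraded with strong gaussian noise.

The visible shapes are larger and the field of view is narrower; shapes near the original edges may be partly or wholly outside the frame — a crop-and-rescale. Random speckle covers the whole image, including the flat background.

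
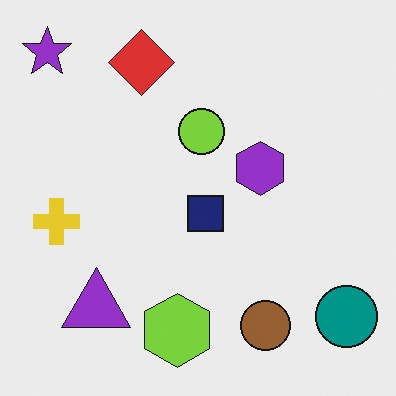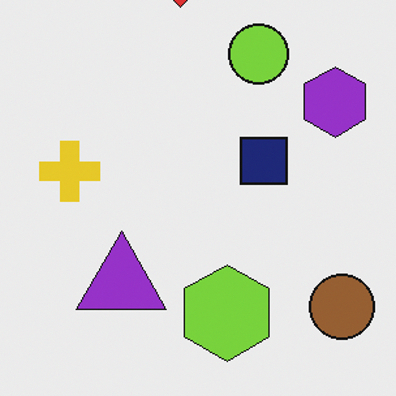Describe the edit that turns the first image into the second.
It was cropped to a modestly smaller region and rescaled.

The visible shapes are larger and the field of view is narrower; shapes near the original edges may be partly or wholly outside the frame — a crop-and-rescale.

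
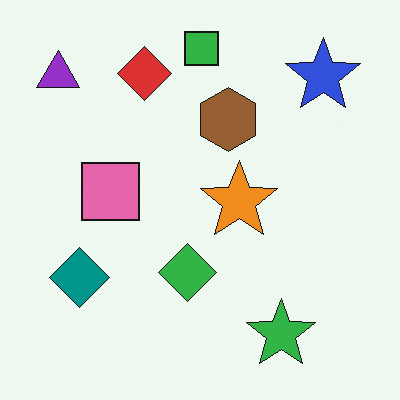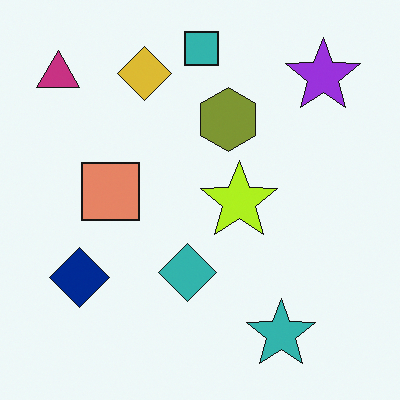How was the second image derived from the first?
Hue-shifted by a small amount.

Every shape's color has rotated by the same amount around the hue wheel — a uniform hue shift.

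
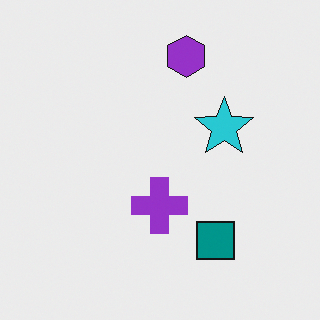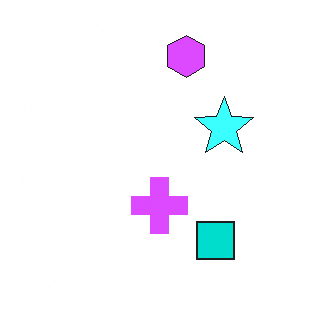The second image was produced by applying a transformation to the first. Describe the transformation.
Brightened a lot.

Every pixel — background and shapes alike — is uniformly brightened.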